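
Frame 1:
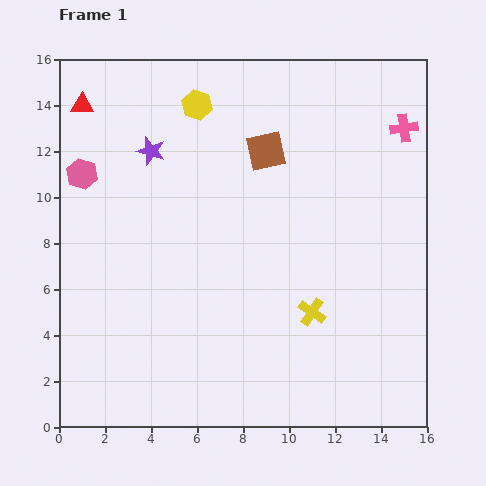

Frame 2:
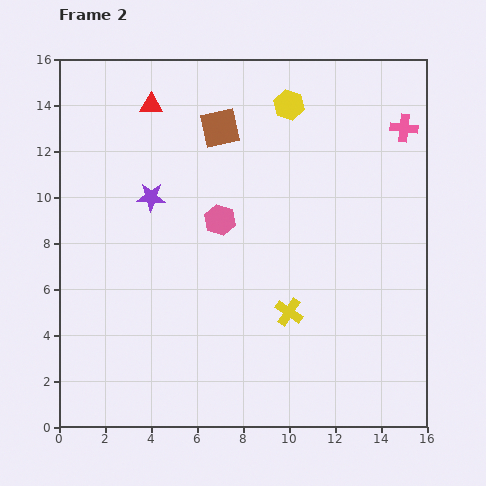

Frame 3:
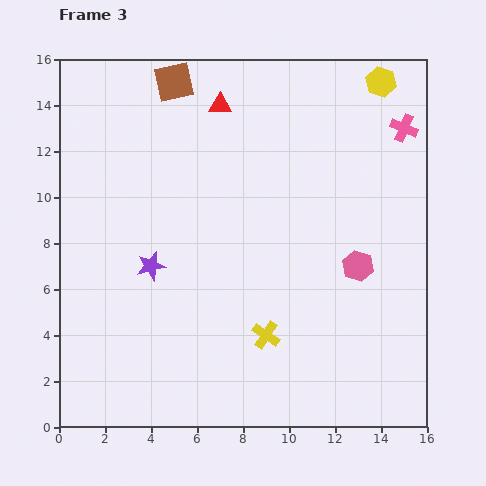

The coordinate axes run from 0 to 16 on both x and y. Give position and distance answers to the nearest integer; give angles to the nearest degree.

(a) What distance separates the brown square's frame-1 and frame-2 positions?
2

The brown square moved from (9, 12) to (7, 13), a distance of √(2² + 1²) ≈ 2.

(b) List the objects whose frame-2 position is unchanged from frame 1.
the pink cross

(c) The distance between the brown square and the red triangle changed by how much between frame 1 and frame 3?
-6

Distance in frame 1: 8. Distance in frame 3: 2.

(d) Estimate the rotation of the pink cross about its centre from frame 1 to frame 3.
30° clockwise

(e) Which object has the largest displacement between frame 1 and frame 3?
the pink hexagon

(moved 13; next 8)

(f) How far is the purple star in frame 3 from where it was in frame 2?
3

The purple star moved from (4, 10) to (4, 7), a distance of √(0² + 3²) ≈ 3.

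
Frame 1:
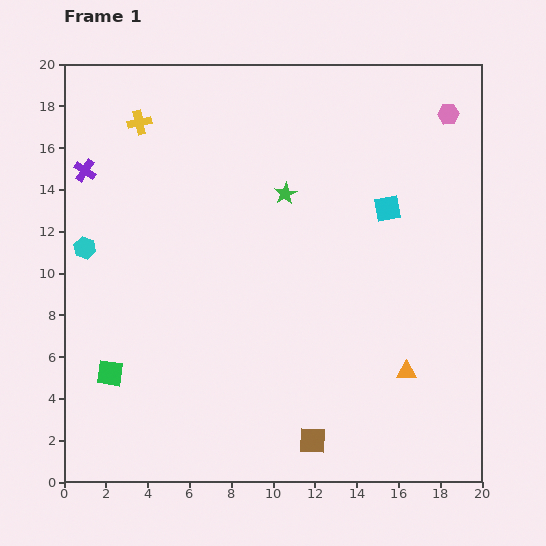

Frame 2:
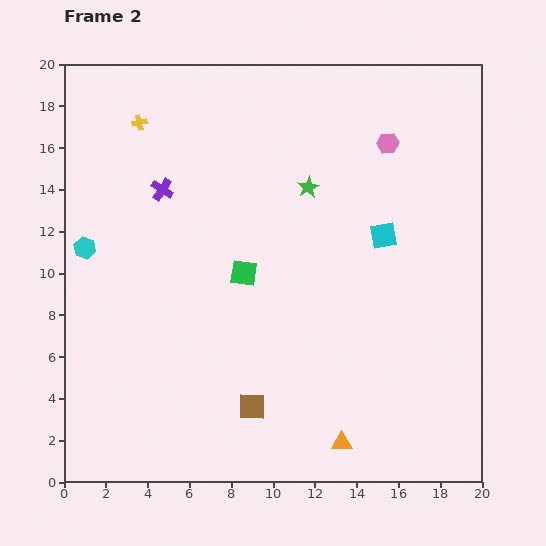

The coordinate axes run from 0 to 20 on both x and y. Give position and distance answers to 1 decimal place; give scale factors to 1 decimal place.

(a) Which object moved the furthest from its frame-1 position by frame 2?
the green square

(moved 8.0; next 4.6)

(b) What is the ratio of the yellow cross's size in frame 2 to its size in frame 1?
0.6×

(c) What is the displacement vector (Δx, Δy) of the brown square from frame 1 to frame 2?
(-2.9, 1.6)

The brown square was at (11.9, 2.0) in frame 1 and (9.0, 3.6) in frame 2.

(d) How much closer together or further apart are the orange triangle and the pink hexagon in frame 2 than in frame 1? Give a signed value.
+2.0

Distance in frame 1: 12.5. Distance in frame 2: 14.5.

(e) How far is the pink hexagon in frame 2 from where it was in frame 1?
3.2

The pink hexagon moved from (18.4, 17.6) to (15.5, 16.2), a distance of √(2.9² + 1.4²) ≈ 3.2.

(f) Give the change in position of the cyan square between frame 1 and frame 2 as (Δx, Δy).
(-0.2, -1.3)

The cyan square was at (15.5, 13.1) in frame 1 and (15.3, 11.8) in frame 2.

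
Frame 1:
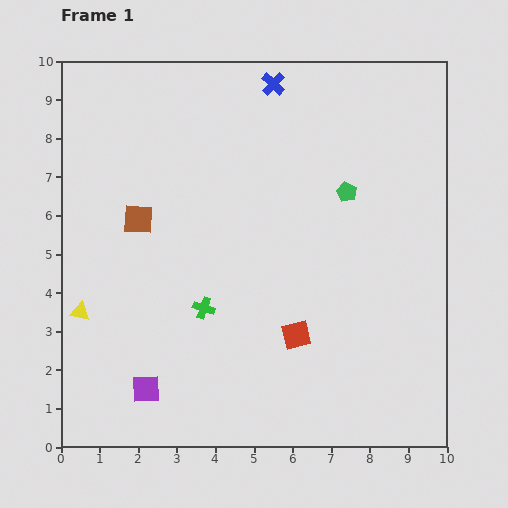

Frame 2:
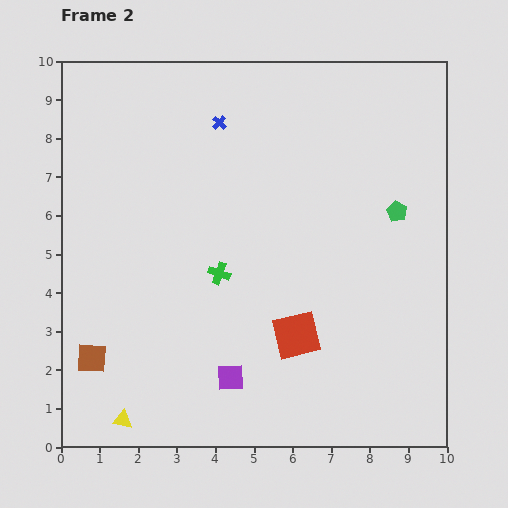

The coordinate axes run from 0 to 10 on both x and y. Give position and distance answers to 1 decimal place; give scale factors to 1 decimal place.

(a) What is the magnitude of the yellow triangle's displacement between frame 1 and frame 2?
3.0

The yellow triangle moved from (0.5, 3.5) to (1.6, 0.7), a distance of √(1.1² + 2.8²) ≈ 3.0.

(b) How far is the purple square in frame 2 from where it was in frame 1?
2.2

The purple square moved from (2.2, 1.5) to (4.4, 1.8), a distance of √(2.2² + 0.3²) ≈ 2.2.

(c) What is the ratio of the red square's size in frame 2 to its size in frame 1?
1.7×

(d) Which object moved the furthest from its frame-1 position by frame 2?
the brown square

(moved 3.8; next 3.0)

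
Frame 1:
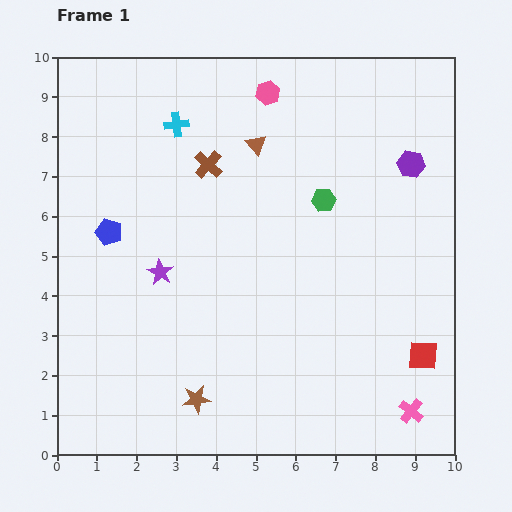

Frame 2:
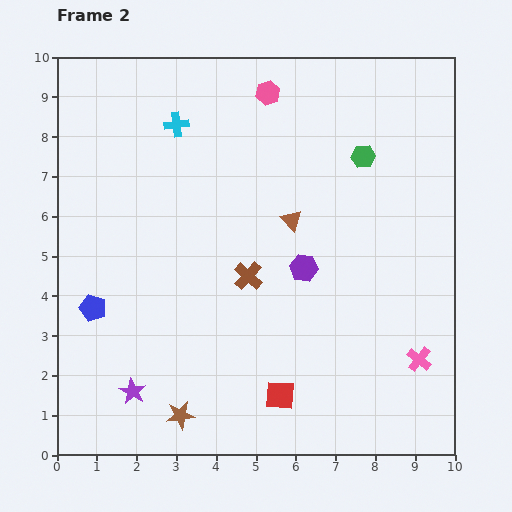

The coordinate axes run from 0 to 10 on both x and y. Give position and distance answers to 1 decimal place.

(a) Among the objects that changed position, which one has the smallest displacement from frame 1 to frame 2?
the brown star

(moved 0.6)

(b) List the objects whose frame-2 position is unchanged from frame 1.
the pink hexagon, the cyan cross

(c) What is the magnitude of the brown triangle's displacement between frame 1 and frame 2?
2.1

The brown triangle moved from (5.0, 7.8) to (5.9, 5.9), a distance of √(0.9² + 1.9²) ≈ 2.1.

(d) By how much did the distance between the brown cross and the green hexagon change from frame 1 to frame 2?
+1.2

Distance in frame 1: 3.0. Distance in frame 2: 4.2.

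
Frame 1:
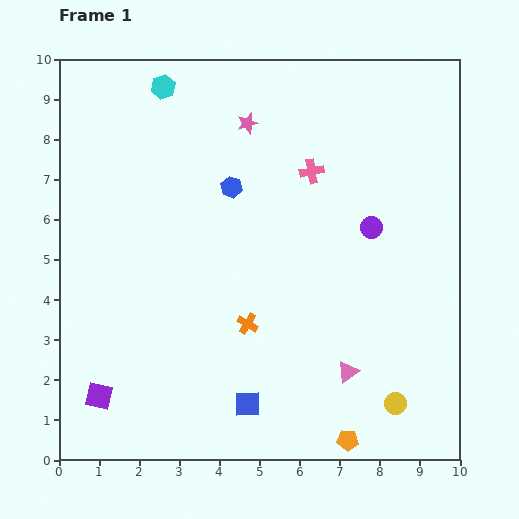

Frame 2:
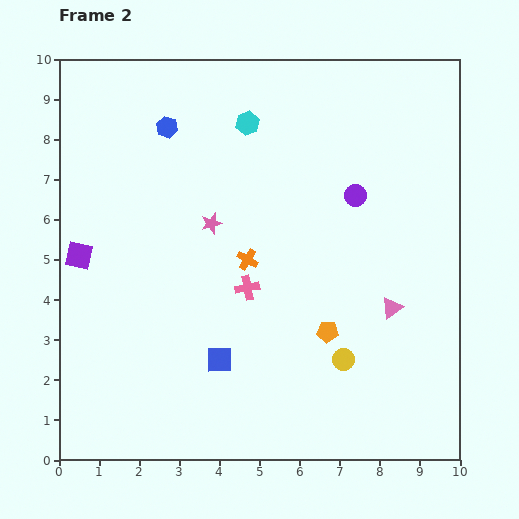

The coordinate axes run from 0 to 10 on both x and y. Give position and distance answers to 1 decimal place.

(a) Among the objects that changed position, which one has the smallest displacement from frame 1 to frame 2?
the purple circle

(moved 0.9)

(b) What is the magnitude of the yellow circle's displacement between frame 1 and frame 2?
1.7

The yellow circle moved from (8.4, 1.4) to (7.1, 2.5), a distance of √(1.3² + 1.1²) ≈ 1.7.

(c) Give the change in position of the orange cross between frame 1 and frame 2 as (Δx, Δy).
(0.0, 1.6)

The orange cross was at (4.7, 3.4) in frame 1 and (4.7, 5.0) in frame 2.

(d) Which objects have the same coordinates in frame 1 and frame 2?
none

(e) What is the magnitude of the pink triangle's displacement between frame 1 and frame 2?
1.9

The pink triangle moved from (7.2, 2.2) to (8.3, 3.8), a distance of √(1.1² + 1.6²) ≈ 1.9.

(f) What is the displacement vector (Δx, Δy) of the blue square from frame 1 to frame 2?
(-0.7, 1.1)

The blue square was at (4.7, 1.4) in frame 1 and (4.0, 2.5) in frame 2.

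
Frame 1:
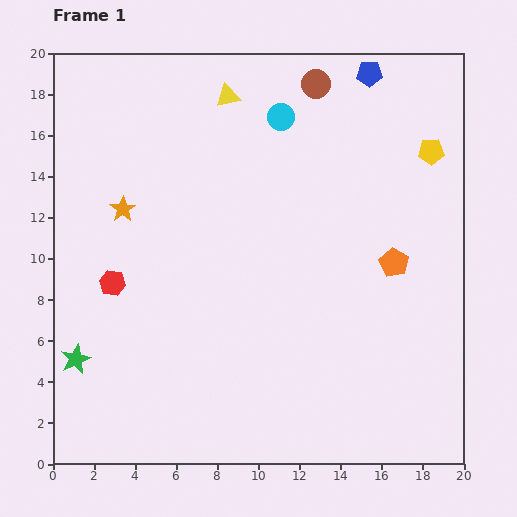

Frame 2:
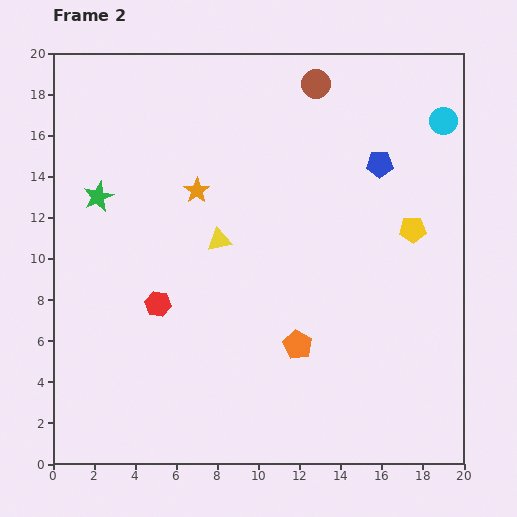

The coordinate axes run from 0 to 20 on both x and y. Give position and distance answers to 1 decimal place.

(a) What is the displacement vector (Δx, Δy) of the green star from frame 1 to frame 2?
(1.1, 7.9)

The green star was at (1.1, 5.1) in frame 1 and (2.2, 13.0) in frame 2.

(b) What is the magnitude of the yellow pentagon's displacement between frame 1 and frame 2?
3.9

The yellow pentagon moved from (18.4, 15.2) to (17.5, 11.4), a distance of √(0.9² + 3.8²) ≈ 3.9.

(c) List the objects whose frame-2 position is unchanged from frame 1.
the brown circle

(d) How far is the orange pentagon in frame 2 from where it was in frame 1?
6.2

The orange pentagon moved from (16.6, 9.8) to (11.9, 5.8), a distance of √(4.7² + 4.0²) ≈ 6.2.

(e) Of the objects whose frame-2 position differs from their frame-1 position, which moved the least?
the red hexagon

(moved 2.4)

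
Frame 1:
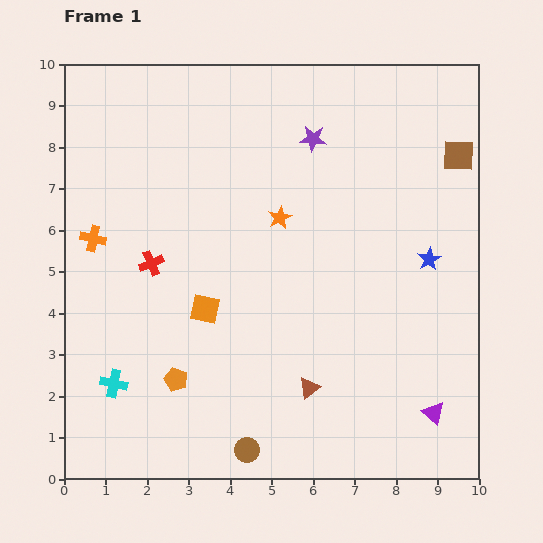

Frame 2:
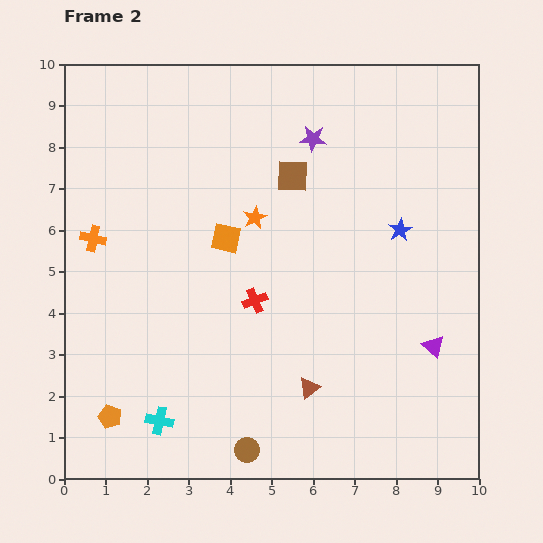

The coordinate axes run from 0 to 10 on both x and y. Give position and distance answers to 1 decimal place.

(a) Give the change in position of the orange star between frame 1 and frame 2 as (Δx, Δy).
(-0.6, 0.0)

The orange star was at (5.2, 6.3) in frame 1 and (4.6, 6.3) in frame 2.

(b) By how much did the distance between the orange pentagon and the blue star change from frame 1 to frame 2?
+1.5

Distance in frame 1: 6.8. Distance in frame 2: 8.3.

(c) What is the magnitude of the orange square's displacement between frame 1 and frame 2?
1.8

The orange square moved from (3.4, 4.1) to (3.9, 5.8), a distance of √(0.5² + 1.7²) ≈ 1.8.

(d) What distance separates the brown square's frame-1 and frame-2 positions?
4.0

The brown square moved from (9.5, 7.8) to (5.5, 7.3), a distance of √(4.0² + 0.5²) ≈ 4.0.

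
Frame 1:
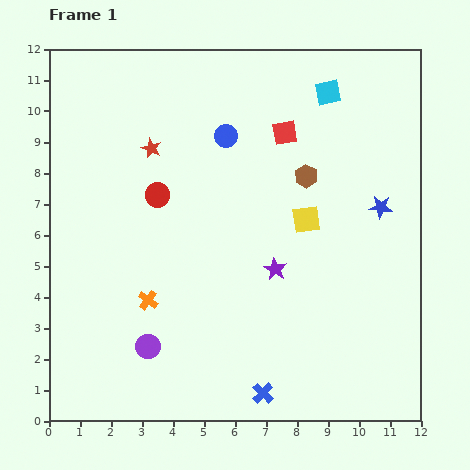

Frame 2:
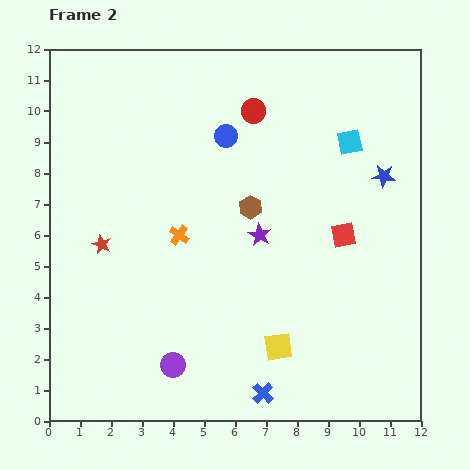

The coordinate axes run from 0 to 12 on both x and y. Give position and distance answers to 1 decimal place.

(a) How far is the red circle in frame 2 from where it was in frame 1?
4.1

The red circle moved from (3.5, 7.3) to (6.6, 10.0), a distance of √(3.1² + 2.7²) ≈ 4.1.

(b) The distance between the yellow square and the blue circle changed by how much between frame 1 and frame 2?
+3.3

Distance in frame 1: 3.7. Distance in frame 2: 7.0.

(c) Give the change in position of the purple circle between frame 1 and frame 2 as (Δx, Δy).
(0.8, -0.6)

The purple circle was at (3.2, 2.4) in frame 1 and (4.0, 1.8) in frame 2.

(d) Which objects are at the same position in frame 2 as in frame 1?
the blue circle, the blue cross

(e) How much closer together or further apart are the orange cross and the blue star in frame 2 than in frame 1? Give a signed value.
-1.2

Distance in frame 1: 8.1. Distance in frame 2: 6.9.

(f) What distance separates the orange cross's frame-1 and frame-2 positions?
2.3

The orange cross moved from (3.2, 3.9) to (4.2, 6.0), a distance of √(1.0² + 2.1²) ≈ 2.3.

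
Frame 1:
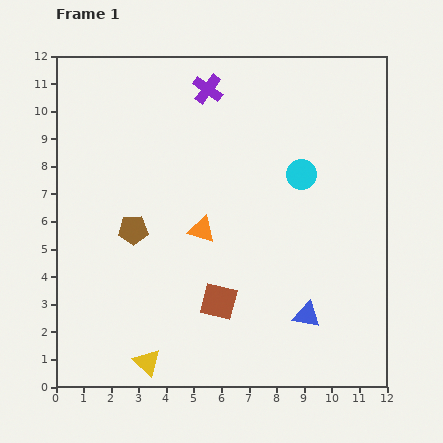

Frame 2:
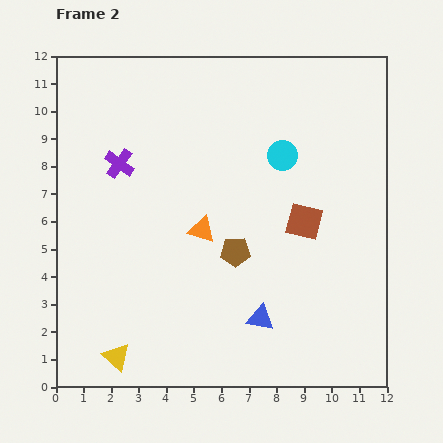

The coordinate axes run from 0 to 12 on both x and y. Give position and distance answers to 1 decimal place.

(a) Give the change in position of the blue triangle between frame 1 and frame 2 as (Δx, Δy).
(-1.7, -0.1)

The blue triangle was at (9.1, 2.6) in frame 1 and (7.4, 2.5) in frame 2.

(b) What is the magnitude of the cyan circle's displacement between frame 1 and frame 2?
1.0

The cyan circle moved from (8.9, 7.7) to (8.2, 8.4), a distance of √(0.7² + 0.7²) ≈ 1.0.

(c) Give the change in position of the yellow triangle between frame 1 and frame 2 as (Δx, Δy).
(-1.1, 0.2)

The yellow triangle was at (3.3, 0.9) in frame 1 and (2.2, 1.1) in frame 2.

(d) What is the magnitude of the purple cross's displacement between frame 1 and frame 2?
4.2

The purple cross moved from (5.5, 10.8) to (2.3, 8.1), a distance of √(3.2² + 2.7²) ≈ 4.2.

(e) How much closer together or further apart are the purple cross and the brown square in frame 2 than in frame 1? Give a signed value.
-0.7

Distance in frame 1: 7.7. Distance in frame 2: 7.0.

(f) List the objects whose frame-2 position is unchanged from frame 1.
the orange triangle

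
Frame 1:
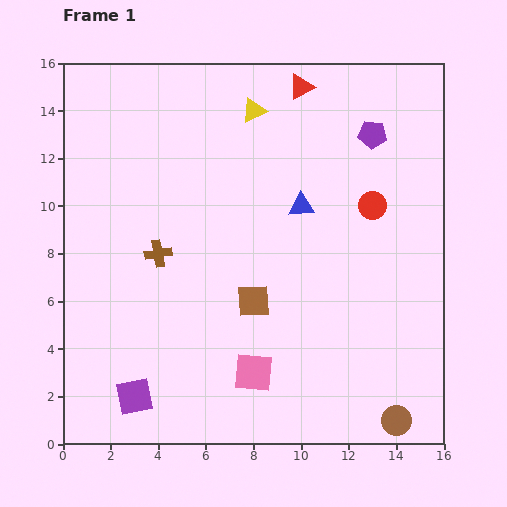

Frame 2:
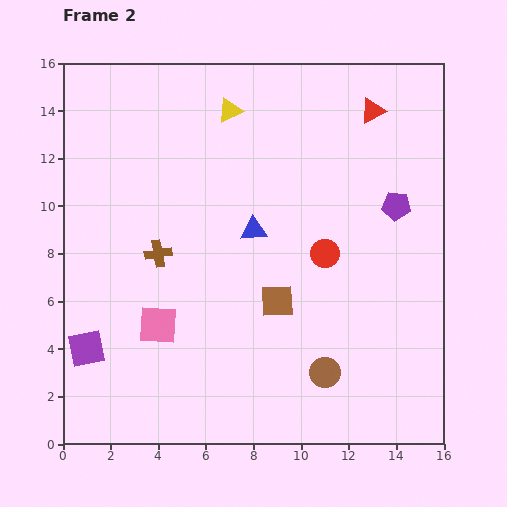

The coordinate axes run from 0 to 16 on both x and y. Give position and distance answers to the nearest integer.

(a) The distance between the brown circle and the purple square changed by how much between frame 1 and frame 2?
-1

Distance in frame 1: 11. Distance in frame 2: 10.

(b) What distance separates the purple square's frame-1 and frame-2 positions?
3

The purple square moved from (3, 2) to (1, 4), a distance of √(2² + 2²) ≈ 3.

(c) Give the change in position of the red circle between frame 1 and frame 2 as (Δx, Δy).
(-2, -2)

The red circle was at (13, 10) in frame 1 and (11, 8) in frame 2.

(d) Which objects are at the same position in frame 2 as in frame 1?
the brown cross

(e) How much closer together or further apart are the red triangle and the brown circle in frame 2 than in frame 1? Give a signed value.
-4

Distance in frame 1: 15. Distance in frame 2: 11.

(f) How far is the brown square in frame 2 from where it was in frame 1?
1

The brown square moved from (8, 6) to (9, 6), a distance of √(1² + 0²) ≈ 1.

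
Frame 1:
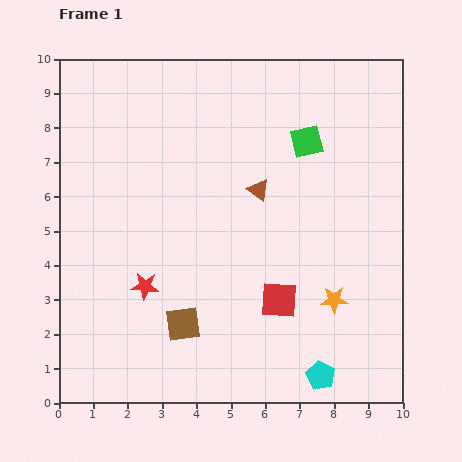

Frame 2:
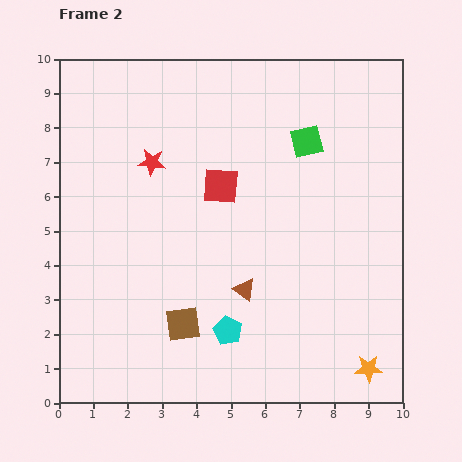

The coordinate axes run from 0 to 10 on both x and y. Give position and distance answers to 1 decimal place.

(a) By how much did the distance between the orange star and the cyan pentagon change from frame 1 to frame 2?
+2.0

Distance in frame 1: 2.2. Distance in frame 2: 4.2.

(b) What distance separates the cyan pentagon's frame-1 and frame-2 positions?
3.0

The cyan pentagon moved from (7.6, 0.8) to (4.9, 2.1), a distance of √(2.7² + 1.3²) ≈ 3.0.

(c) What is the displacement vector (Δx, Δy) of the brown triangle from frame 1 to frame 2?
(-0.4, -2.9)

The brown triangle was at (5.8, 6.2) in frame 1 and (5.4, 3.3) in frame 2.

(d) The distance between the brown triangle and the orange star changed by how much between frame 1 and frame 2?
+0.4

Distance in frame 1: 3.9. Distance in frame 2: 4.3.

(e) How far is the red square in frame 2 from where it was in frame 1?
3.7

The red square moved from (6.4, 3.0) to (4.7, 6.3), a distance of √(1.7² + 3.3²) ≈ 3.7.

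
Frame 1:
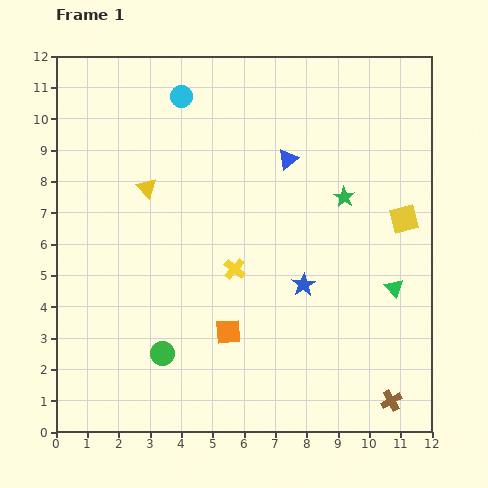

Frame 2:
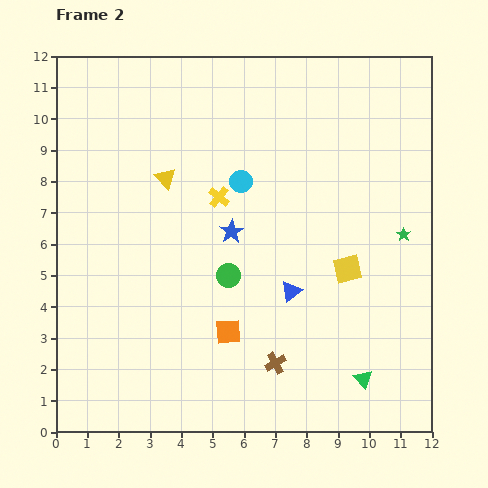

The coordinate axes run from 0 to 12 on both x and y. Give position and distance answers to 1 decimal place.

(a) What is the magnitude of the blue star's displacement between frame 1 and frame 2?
2.9

The blue star moved from (7.9, 4.7) to (5.6, 6.4), a distance of √(2.3² + 1.7²) ≈ 2.9.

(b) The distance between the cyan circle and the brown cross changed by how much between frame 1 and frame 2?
-5.9

Distance in frame 1: 11.8. Distance in frame 2: 5.9.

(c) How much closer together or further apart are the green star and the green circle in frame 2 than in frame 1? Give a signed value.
-2.0

Distance in frame 1: 7.7. Distance in frame 2: 5.7.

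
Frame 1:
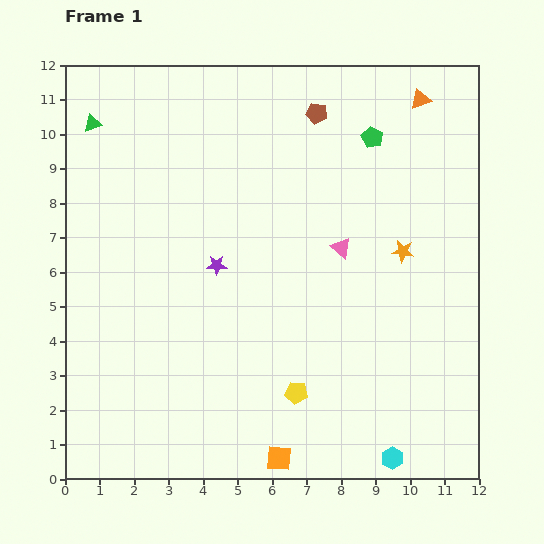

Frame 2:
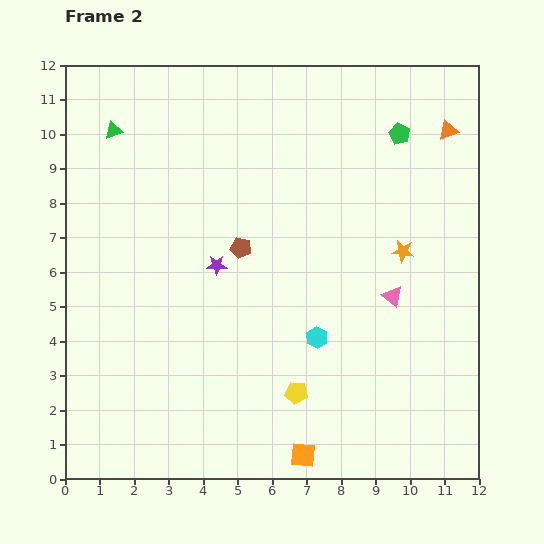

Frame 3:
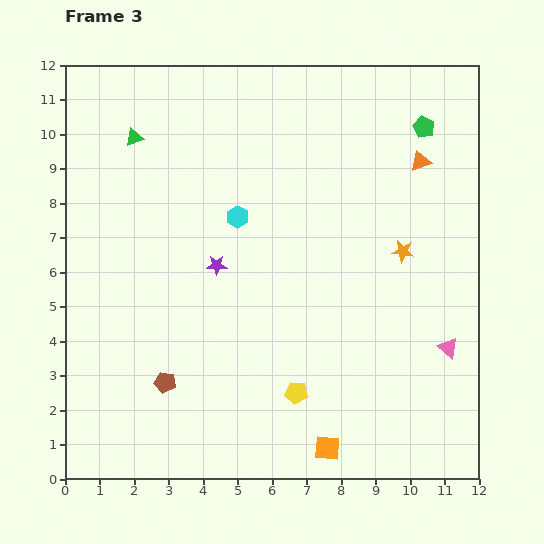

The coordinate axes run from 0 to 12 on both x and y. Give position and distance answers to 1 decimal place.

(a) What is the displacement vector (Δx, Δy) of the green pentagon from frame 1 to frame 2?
(0.8, 0.1)

The green pentagon was at (8.9, 9.9) in frame 1 and (9.7, 10.0) in frame 2.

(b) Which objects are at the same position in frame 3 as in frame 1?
the purple star, the orange star, the yellow pentagon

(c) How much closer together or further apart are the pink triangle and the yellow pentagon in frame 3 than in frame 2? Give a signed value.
+0.6

Distance in frame 2: 4.0. Distance in frame 3: 4.6.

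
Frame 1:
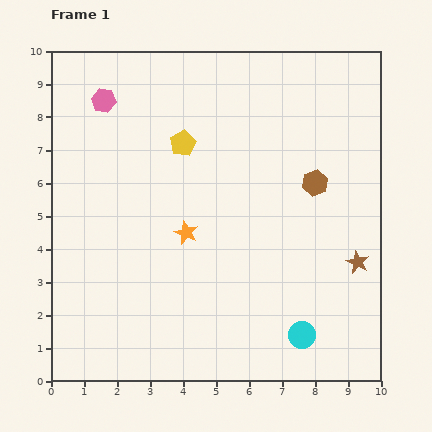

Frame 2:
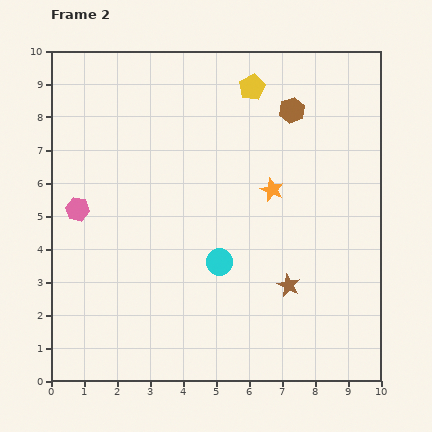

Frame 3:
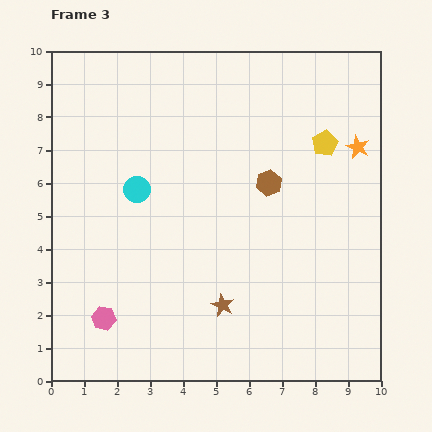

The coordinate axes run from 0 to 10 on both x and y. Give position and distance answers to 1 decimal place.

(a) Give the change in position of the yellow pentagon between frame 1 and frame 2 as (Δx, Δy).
(2.1, 1.7)

The yellow pentagon was at (4.0, 7.2) in frame 1 and (6.1, 8.9) in frame 2.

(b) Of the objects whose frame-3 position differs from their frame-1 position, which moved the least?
the brown hexagon

(moved 1.4)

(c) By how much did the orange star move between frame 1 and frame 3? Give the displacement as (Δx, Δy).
(5.2, 2.6)

The orange star was at (4.1, 4.5) in frame 1 and (9.3, 7.1) in frame 3.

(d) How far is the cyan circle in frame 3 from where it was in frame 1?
6.7

The cyan circle moved from (7.6, 1.4) to (2.6, 5.8), a distance of √(5.0² + 4.4²) ≈ 6.7.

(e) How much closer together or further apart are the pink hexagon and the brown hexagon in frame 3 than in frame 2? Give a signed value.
-0.7

Distance in frame 2: 7.2. Distance in frame 3: 6.5.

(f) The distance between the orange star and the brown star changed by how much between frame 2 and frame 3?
+3.4

Distance in frame 2: 2.9. Distance in frame 3: 6.3.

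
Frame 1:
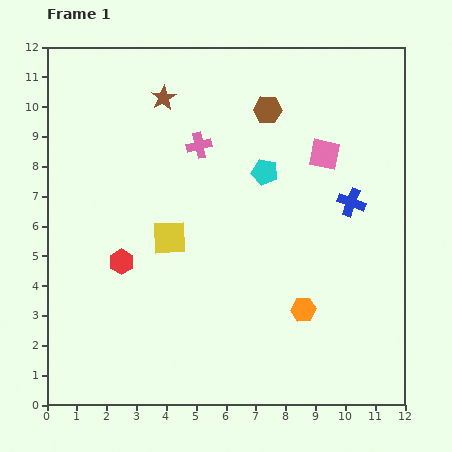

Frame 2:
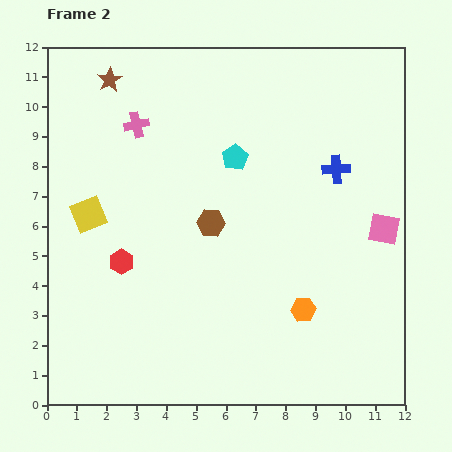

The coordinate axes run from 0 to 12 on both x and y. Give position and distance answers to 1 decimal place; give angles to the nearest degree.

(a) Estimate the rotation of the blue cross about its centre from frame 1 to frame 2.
25° counter-clockwise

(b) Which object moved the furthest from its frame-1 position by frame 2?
the brown hexagon

(moved 4.2; next 3.2)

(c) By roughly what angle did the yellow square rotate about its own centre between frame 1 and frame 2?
20° counter-clockwise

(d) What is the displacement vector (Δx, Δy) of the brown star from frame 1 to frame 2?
(-1.8, 0.6)

The brown star was at (3.9, 10.3) in frame 1 and (2.1, 10.9) in frame 2.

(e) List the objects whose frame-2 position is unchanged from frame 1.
the orange hexagon, the red hexagon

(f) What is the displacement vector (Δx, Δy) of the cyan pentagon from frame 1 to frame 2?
(-1.0, 0.5)

The cyan pentagon was at (7.3, 7.8) in frame 1 and (6.3, 8.3) in frame 2.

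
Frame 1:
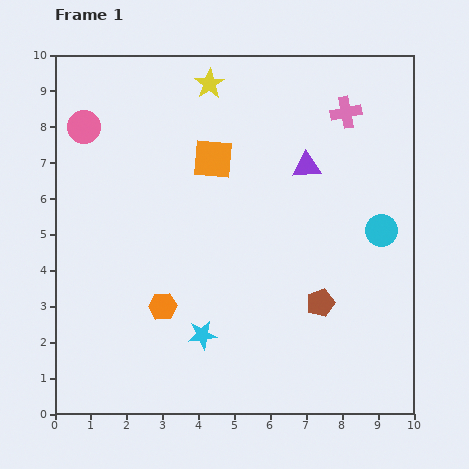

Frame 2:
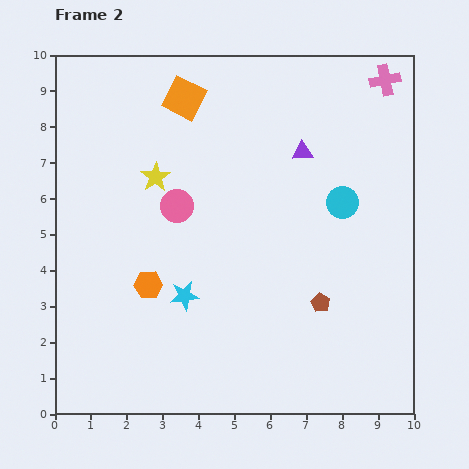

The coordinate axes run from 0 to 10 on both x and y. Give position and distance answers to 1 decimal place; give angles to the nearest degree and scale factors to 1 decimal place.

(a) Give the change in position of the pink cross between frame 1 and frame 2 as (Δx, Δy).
(1.1, 0.9)

The pink cross was at (8.1, 8.4) in frame 1 and (9.2, 9.3) in frame 2.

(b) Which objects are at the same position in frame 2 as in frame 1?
the brown pentagon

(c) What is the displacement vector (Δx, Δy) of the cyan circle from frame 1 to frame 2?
(-1.1, 0.8)

The cyan circle was at (9.1, 5.1) in frame 1 and (8.0, 5.9) in frame 2.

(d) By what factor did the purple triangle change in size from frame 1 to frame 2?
0.7×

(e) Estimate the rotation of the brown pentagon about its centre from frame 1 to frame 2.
24° counter-clockwise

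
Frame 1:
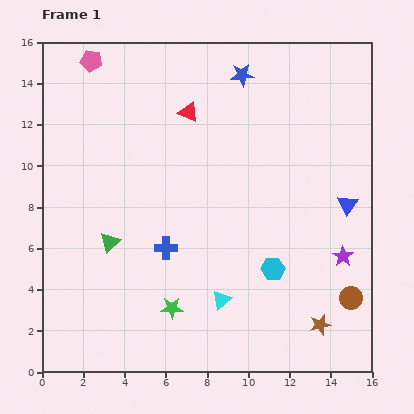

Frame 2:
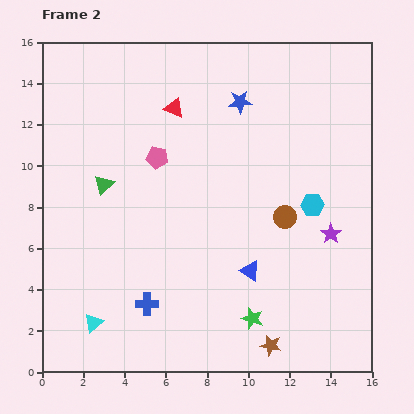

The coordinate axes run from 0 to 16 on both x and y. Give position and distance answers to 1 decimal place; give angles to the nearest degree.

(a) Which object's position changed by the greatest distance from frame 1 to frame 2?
the cyan triangle

(moved 6.3; next 5.7)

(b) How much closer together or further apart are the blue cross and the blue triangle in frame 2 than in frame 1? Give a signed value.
-3.8

Distance in frame 1: 9.0. Distance in frame 2: 5.2.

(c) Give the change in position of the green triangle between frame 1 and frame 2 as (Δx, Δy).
(-0.3, 2.8)

The green triangle was at (3.3, 6.3) in frame 1 and (3.0, 9.1) in frame 2.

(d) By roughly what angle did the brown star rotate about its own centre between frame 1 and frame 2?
25° clockwise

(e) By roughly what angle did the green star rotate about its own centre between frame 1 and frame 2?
17° clockwise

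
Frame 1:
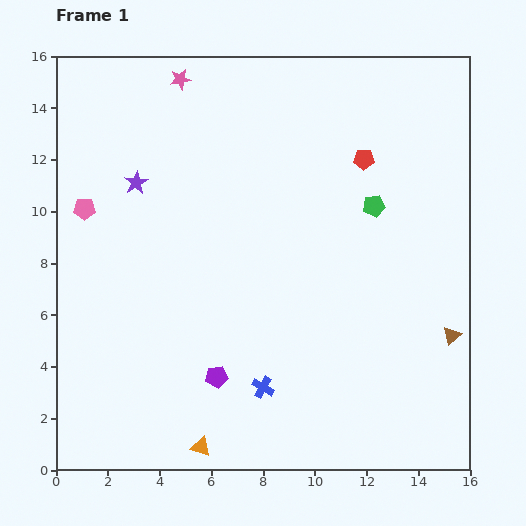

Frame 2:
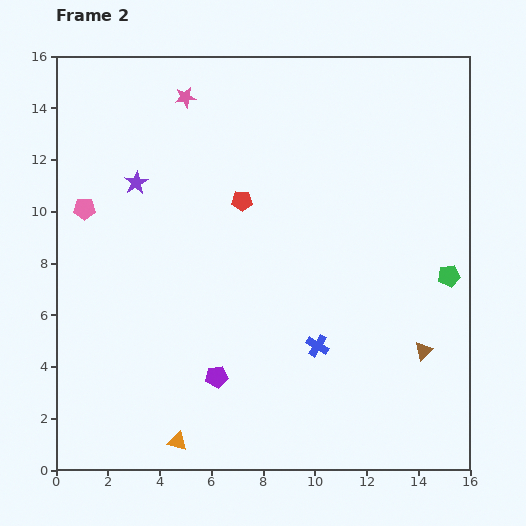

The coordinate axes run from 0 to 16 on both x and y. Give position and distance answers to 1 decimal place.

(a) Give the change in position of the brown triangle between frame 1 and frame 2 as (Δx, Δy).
(-1.1, -0.6)

The brown triangle was at (15.3, 5.2) in frame 1 and (14.2, 4.6) in frame 2.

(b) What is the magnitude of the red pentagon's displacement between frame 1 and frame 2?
5.0

The red pentagon moved from (11.9, 12.0) to (7.2, 10.4), a distance of √(4.7² + 1.6²) ≈ 5.0.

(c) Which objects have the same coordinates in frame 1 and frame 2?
the purple pentagon, the pink pentagon, the purple star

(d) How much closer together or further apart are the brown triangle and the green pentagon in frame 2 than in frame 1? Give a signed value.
-2.7

Distance in frame 1: 5.8. Distance in frame 2: 3.1.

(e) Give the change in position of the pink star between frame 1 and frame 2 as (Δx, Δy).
(0.2, -0.7)

The pink star was at (4.8, 15.1) in frame 1 and (5.0, 14.4) in frame 2.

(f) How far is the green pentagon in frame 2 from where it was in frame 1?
4.0

The green pentagon moved from (12.3, 10.2) to (15.2, 7.5), a distance of √(2.9² + 2.7²) ≈ 4.0.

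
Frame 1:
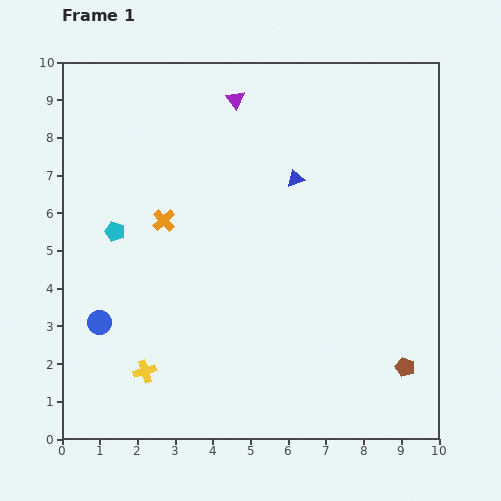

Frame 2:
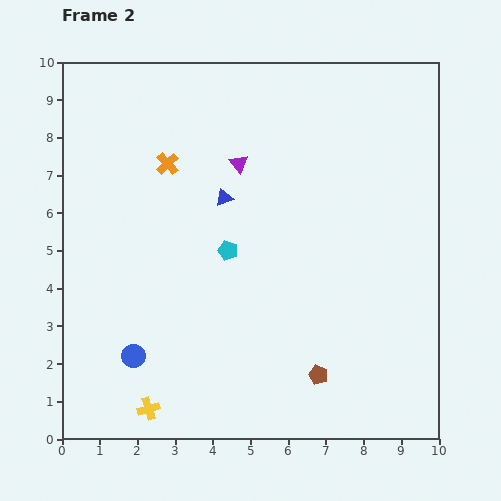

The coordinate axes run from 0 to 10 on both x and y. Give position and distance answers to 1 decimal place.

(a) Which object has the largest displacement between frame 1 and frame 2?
the cyan pentagon

(moved 3.0; next 2.3)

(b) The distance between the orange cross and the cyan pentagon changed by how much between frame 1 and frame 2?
+1.5

Distance in frame 1: 1.3. Distance in frame 2: 2.8.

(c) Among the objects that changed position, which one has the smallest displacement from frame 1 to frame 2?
the yellow cross

(moved 1.0)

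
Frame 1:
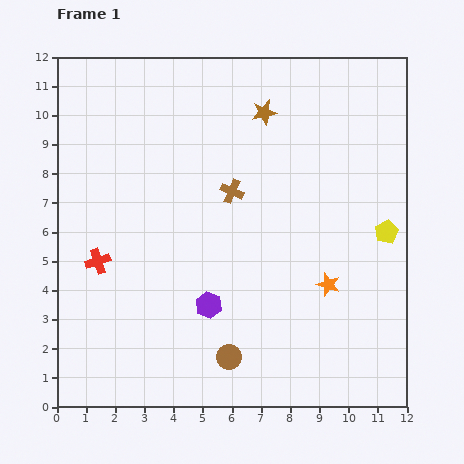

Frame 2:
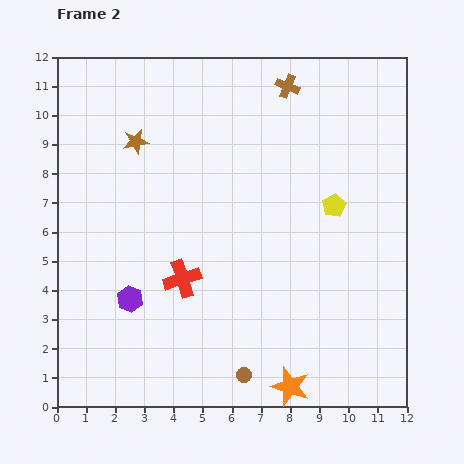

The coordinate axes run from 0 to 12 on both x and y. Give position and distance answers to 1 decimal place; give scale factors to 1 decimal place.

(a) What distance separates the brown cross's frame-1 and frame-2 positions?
4.1

The brown cross moved from (6.0, 7.4) to (7.9, 11.0), a distance of √(1.9² + 3.6²) ≈ 4.1.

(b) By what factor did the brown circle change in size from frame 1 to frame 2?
0.6×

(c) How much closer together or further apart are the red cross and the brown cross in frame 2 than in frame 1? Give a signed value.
+2.3

Distance in frame 1: 5.2. Distance in frame 2: 7.5.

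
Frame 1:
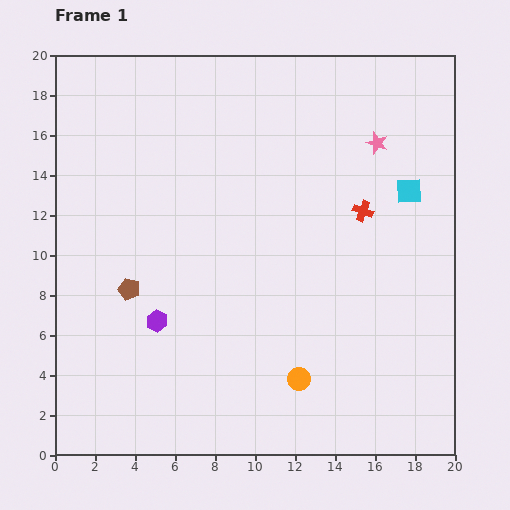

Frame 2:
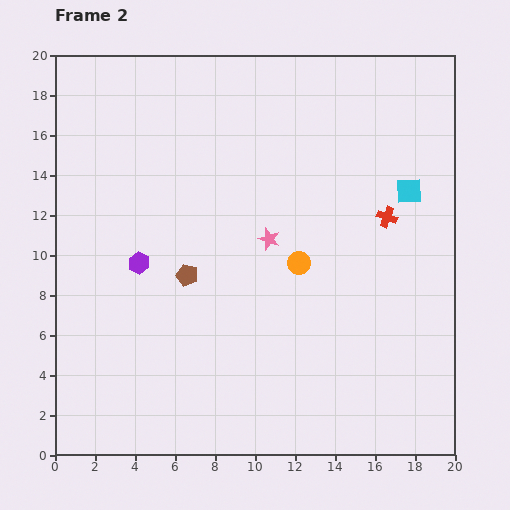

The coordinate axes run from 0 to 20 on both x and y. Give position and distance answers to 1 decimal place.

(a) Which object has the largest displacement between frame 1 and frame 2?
the pink star

(moved 7.2; next 5.8)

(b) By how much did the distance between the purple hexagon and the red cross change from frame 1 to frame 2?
+0.9

Distance in frame 1: 11.7. Distance in frame 2: 12.6.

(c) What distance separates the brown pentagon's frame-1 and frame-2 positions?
3.0

The brown pentagon moved from (3.7, 8.3) to (6.6, 9.0), a distance of √(2.9² + 0.7²) ≈ 3.0.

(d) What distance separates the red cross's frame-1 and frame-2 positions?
1.2

The red cross moved from (15.4, 12.2) to (16.6, 11.9), a distance of √(1.2² + 0.3²) ≈ 1.2.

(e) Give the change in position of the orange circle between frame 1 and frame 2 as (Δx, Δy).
(0.0, 5.8)

The orange circle was at (12.2, 3.8) in frame 1 and (12.2, 9.6) in frame 2.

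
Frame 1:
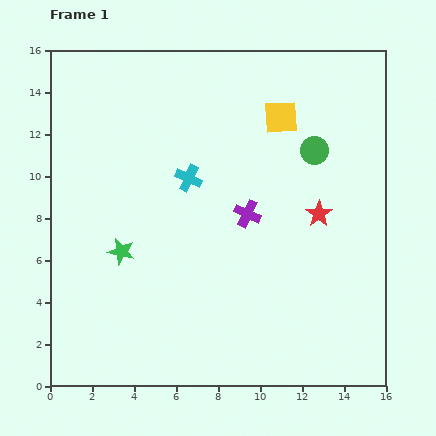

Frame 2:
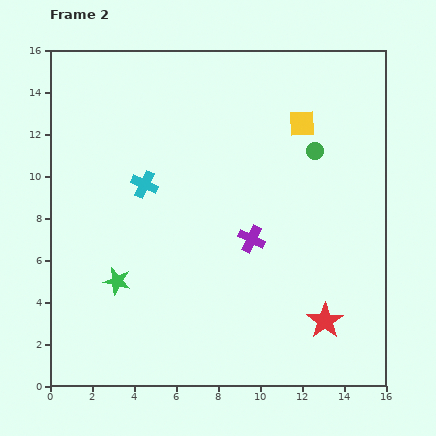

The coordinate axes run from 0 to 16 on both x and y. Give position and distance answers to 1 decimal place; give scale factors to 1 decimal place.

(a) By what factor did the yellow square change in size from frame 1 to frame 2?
0.8×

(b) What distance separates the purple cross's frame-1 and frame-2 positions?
1.2

The purple cross moved from (9.4, 8.2) to (9.6, 7.0), a distance of √(0.2² + 1.2²) ≈ 1.2.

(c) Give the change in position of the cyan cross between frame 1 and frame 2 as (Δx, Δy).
(-2.1, -0.3)

The cyan cross was at (6.6, 9.9) in frame 1 and (4.5, 9.6) in frame 2.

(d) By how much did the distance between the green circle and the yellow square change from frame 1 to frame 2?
-0.9

Distance in frame 1: 2.3. Distance in frame 2: 1.4.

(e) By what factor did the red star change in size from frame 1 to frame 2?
1.4×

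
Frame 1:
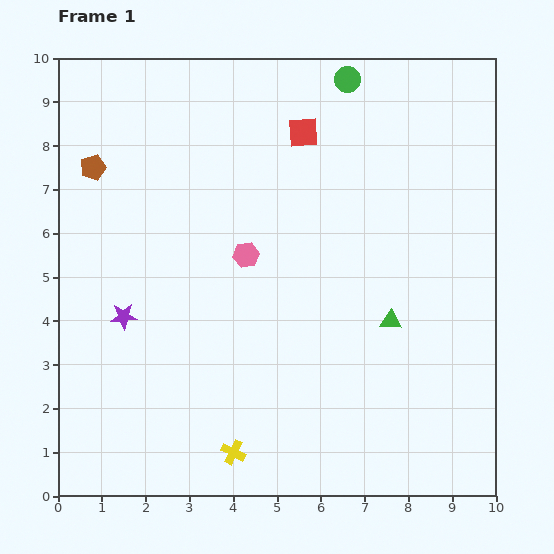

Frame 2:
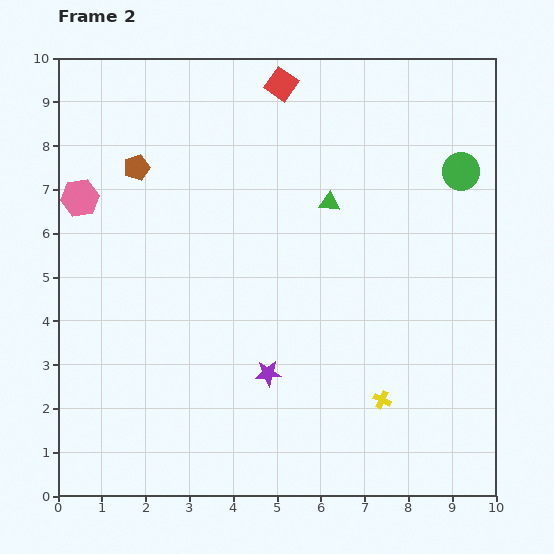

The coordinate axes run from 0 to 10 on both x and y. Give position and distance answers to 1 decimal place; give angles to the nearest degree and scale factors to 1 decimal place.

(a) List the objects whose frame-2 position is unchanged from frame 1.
none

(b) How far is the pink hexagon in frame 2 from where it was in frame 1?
4.0

The pink hexagon moved from (4.3, 5.5) to (0.5, 6.8), a distance of √(3.8² + 1.3²) ≈ 4.0.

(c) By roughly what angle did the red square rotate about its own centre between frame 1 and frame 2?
38° clockwise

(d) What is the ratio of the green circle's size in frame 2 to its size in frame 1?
1.5×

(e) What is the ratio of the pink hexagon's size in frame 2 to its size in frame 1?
1.5×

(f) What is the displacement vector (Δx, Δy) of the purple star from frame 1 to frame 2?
(3.3, -1.3)

The purple star was at (1.5, 4.1) in frame 1 and (4.8, 2.8) in frame 2.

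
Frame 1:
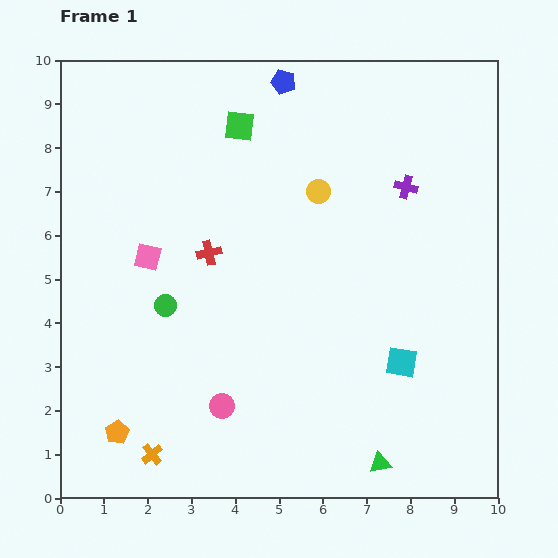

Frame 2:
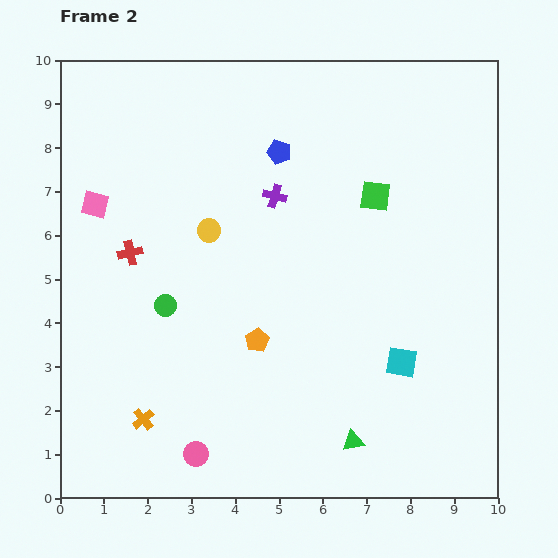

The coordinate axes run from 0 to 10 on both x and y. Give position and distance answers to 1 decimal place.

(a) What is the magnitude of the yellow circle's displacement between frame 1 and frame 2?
2.7

The yellow circle moved from (5.9, 7.0) to (3.4, 6.1), a distance of √(2.5² + 0.9²) ≈ 2.7.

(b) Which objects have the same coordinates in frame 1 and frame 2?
the cyan square, the green circle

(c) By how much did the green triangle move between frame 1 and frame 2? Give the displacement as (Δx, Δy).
(-0.6, 0.5)

The green triangle was at (7.3, 0.8) in frame 1 and (6.7, 1.3) in frame 2.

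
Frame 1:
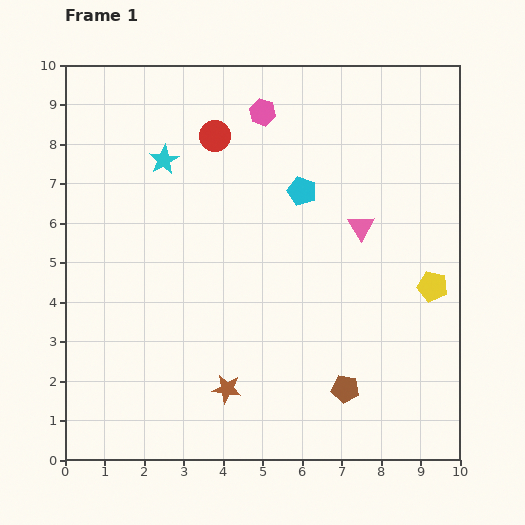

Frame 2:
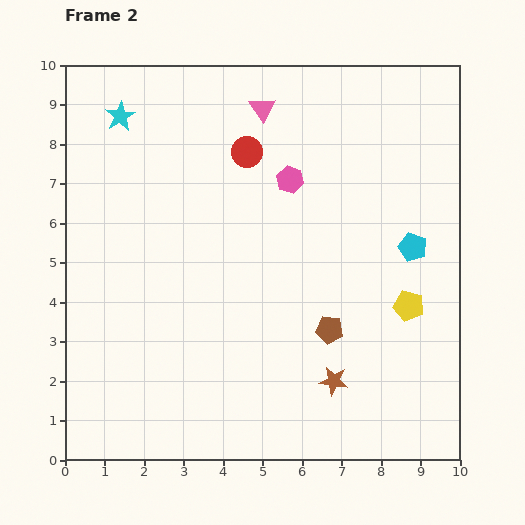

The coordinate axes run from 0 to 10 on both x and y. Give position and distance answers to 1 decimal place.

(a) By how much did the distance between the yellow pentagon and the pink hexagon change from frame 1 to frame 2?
-1.8

Distance in frame 1: 6.2. Distance in frame 2: 4.4.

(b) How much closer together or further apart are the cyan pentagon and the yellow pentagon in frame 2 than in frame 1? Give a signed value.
-2.6

Distance in frame 1: 4.1. Distance in frame 2: 1.5.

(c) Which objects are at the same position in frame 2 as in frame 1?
none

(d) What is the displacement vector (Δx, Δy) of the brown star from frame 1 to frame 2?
(2.7, 0.2)

The brown star was at (4.1, 1.8) in frame 1 and (6.8, 2.0) in frame 2.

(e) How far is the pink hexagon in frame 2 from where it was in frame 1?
1.8

The pink hexagon moved from (5.0, 8.8) to (5.7, 7.1), a distance of √(0.7² + 1.7²) ≈ 1.8.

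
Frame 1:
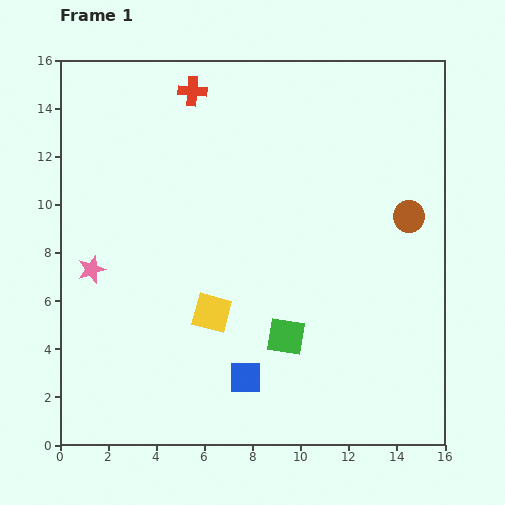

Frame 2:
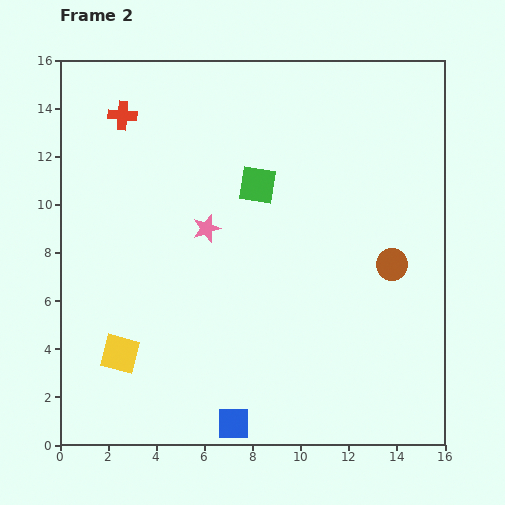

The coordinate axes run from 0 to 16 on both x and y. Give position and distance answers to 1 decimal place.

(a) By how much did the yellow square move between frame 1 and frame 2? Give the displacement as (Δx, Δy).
(-3.8, -1.7)

The yellow square was at (6.3, 5.5) in frame 1 and (2.5, 3.8) in frame 2.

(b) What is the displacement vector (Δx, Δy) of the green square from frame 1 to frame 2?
(-1.2, 6.3)

The green square was at (9.4, 4.5) in frame 1 and (8.2, 10.8) in frame 2.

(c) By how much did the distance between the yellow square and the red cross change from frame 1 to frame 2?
+0.7

Distance in frame 1: 9.2. Distance in frame 2: 9.9.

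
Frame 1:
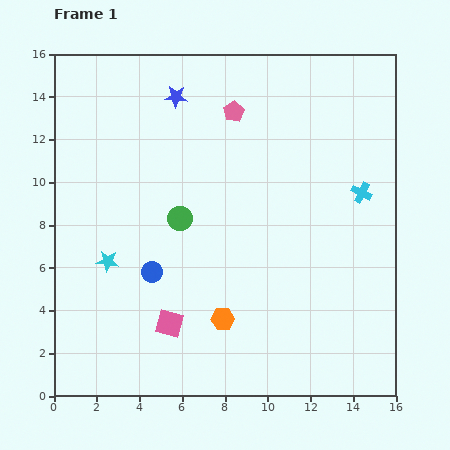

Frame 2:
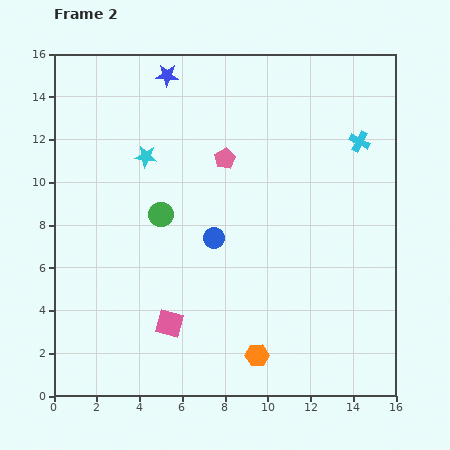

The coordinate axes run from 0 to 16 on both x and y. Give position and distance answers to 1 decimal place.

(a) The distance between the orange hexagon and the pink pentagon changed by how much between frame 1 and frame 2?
-0.4

Distance in frame 1: 9.7. Distance in frame 2: 9.3.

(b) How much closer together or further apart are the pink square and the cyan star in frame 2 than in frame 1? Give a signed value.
+3.8

Distance in frame 1: 4.1. Distance in frame 2: 7.9.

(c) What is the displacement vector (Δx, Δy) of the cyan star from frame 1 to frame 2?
(1.8, 4.9)

The cyan star was at (2.5, 6.3) in frame 1 and (4.3, 11.2) in frame 2.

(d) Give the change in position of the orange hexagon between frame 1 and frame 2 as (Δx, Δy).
(1.6, -1.7)

The orange hexagon was at (7.9, 3.6) in frame 1 and (9.5, 1.9) in frame 2.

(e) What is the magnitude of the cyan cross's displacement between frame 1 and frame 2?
2.4

The cyan cross moved from (14.4, 9.5) to (14.3, 11.9), a distance of √(0.1² + 2.4²) ≈ 2.4.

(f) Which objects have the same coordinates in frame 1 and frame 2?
the pink square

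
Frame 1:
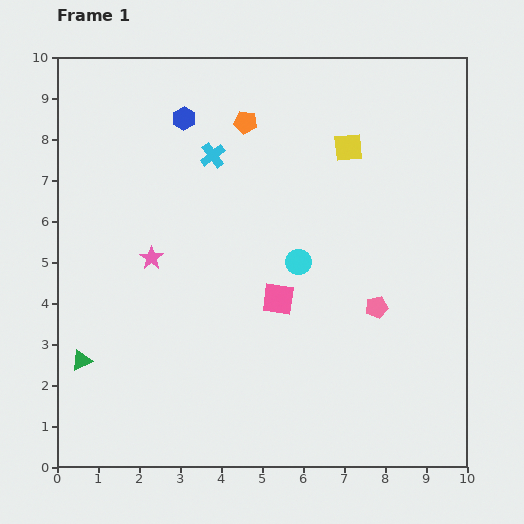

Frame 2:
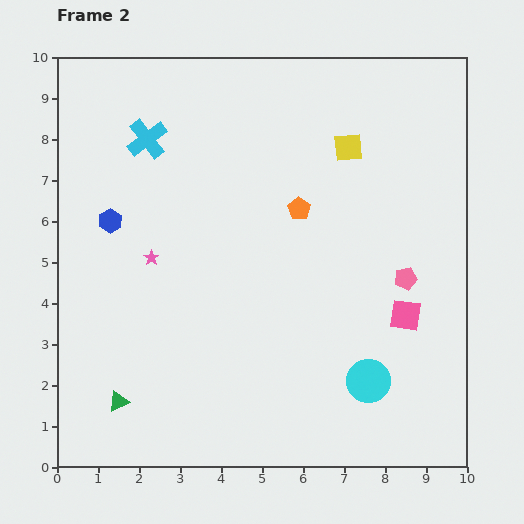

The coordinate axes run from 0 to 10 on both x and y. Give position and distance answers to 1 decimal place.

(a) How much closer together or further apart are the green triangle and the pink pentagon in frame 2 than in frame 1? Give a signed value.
+0.3

Distance in frame 1: 7.3. Distance in frame 2: 7.6.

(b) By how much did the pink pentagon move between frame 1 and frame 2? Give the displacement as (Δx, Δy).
(0.7, 0.7)

The pink pentagon was at (7.8, 3.9) in frame 1 and (8.5, 4.6) in frame 2.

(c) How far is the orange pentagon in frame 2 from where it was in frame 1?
2.5

The orange pentagon moved from (4.6, 8.4) to (5.9, 6.3), a distance of √(1.3² + 2.1²) ≈ 2.5.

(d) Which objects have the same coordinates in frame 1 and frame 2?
the yellow square, the pink star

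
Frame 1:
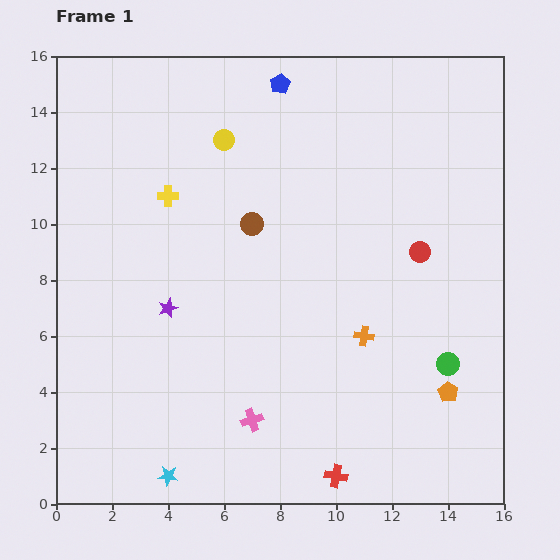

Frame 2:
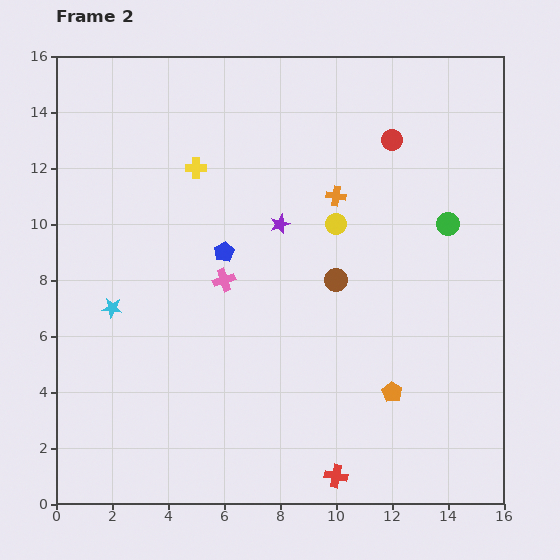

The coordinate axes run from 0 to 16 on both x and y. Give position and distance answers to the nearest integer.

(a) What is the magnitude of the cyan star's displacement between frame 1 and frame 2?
6

The cyan star moved from (4, 1) to (2, 7), a distance of √(2² + 6²) ≈ 6.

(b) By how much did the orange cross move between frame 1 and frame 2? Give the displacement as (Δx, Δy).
(-1, 5)

The orange cross was at (11, 6) in frame 1 and (10, 11) in frame 2.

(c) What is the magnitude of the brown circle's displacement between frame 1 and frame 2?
4

The brown circle moved from (7, 10) to (10, 8), a distance of √(3² + 2²) ≈ 4.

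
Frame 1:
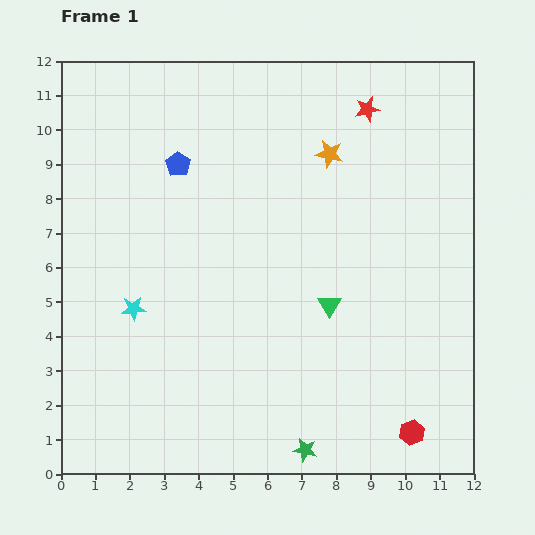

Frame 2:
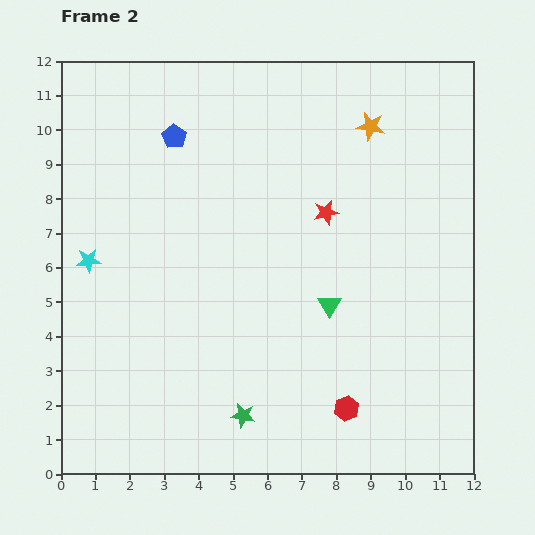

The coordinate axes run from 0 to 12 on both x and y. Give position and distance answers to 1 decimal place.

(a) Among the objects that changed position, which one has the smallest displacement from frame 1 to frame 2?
the blue pentagon

(moved 0.8)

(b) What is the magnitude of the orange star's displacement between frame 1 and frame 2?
1.4

The orange star moved from (7.8, 9.3) to (9.0, 10.1), a distance of √(1.2² + 0.8²) ≈ 1.4.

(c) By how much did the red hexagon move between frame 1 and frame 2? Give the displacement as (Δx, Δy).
(-1.9, 0.7)

The red hexagon was at (10.2, 1.2) in frame 1 and (8.3, 1.9) in frame 2.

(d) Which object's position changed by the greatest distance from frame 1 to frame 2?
the red star

(moved 3.2; next 2.1)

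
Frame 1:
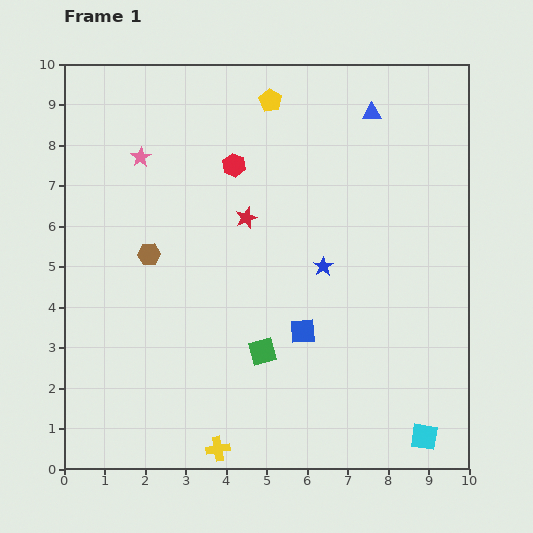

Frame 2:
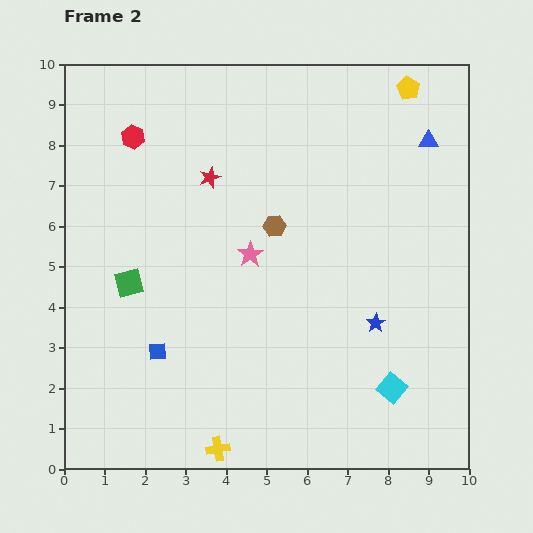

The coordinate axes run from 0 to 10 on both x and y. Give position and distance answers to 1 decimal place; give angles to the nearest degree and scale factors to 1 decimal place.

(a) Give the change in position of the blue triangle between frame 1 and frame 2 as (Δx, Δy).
(1.4, -0.7)

The blue triangle was at (7.6, 8.8) in frame 1 and (9.0, 8.1) in frame 2.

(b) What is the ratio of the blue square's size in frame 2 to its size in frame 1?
0.7×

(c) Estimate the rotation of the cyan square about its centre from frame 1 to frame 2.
29° clockwise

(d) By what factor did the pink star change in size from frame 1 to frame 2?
1.3×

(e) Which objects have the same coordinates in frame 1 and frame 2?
the yellow cross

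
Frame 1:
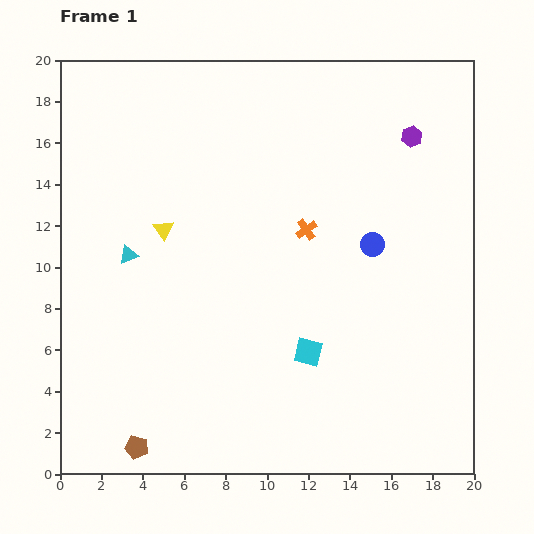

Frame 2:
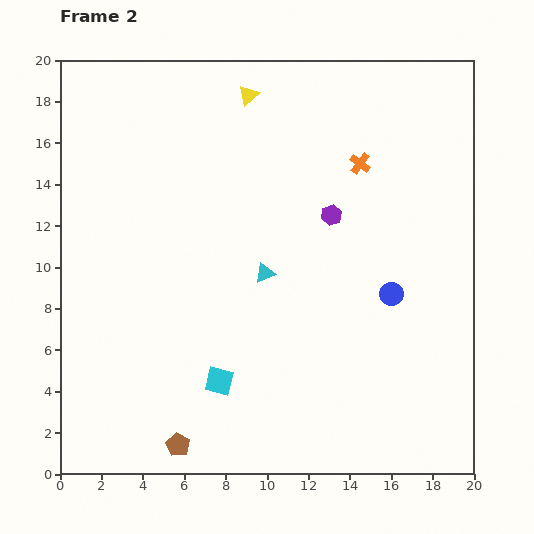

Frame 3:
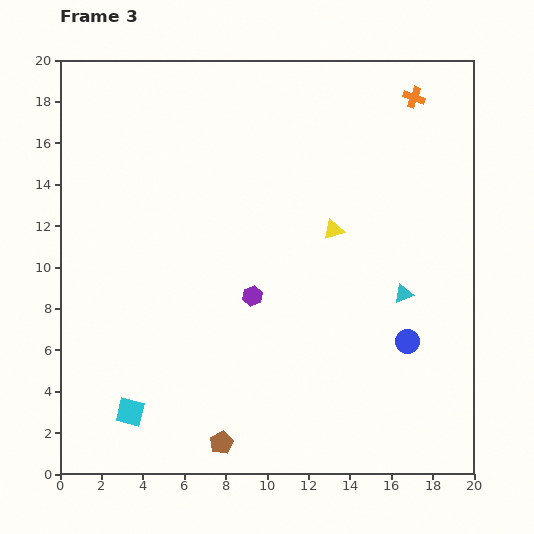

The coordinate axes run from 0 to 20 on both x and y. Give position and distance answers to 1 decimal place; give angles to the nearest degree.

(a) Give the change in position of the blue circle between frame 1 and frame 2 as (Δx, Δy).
(0.9, -2.4)

The blue circle was at (15.1, 11.1) in frame 1 and (16.0, 8.7) in frame 2.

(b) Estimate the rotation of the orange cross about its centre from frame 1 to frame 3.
34° counter-clockwise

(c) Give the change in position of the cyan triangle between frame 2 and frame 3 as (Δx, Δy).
(6.7, -1.0)

The cyan triangle was at (9.9, 9.7) in frame 2 and (16.6, 8.7) in frame 3.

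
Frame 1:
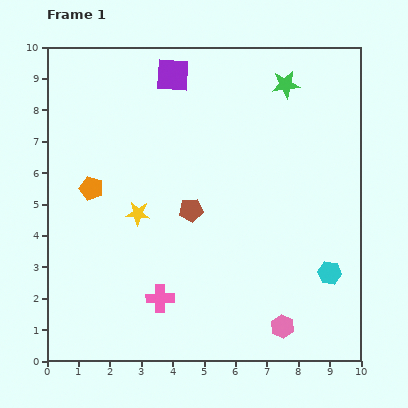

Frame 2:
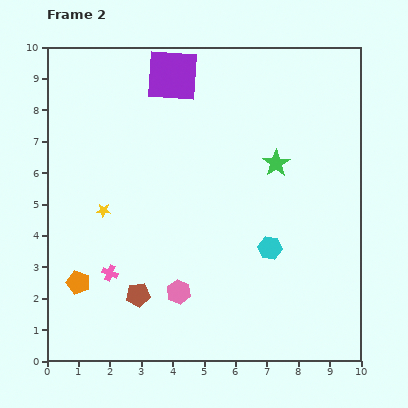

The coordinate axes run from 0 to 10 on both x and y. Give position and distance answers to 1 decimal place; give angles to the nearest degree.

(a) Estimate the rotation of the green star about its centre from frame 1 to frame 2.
26° counter-clockwise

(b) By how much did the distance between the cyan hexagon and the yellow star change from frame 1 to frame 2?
-1.0

Distance in frame 1: 6.4. Distance in frame 2: 5.4.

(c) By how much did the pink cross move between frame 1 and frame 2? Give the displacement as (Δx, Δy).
(-1.6, 0.8)

The pink cross was at (3.6, 2.0) in frame 1 and (2.0, 2.8) in frame 2.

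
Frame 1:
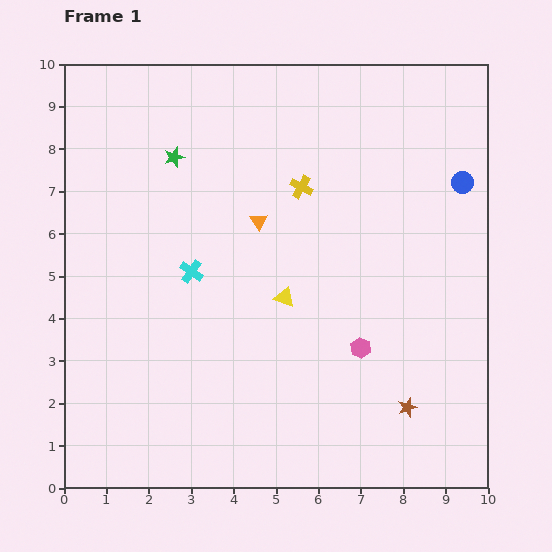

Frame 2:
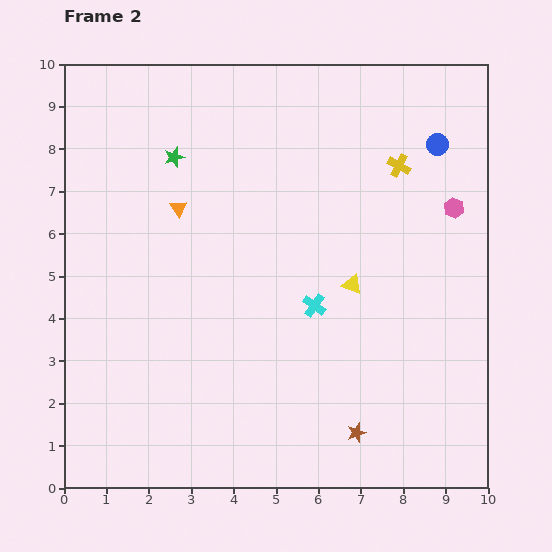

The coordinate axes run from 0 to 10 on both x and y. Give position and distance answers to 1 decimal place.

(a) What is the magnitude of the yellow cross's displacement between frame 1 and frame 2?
2.4

The yellow cross moved from (5.6, 7.1) to (7.9, 7.6), a distance of √(2.3² + 0.5²) ≈ 2.4.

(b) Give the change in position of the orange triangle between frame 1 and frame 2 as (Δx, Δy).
(-1.9, 0.3)

The orange triangle was at (4.6, 6.3) in frame 1 and (2.7, 6.6) in frame 2.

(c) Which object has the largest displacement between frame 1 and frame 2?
the pink hexagon

(moved 4.0; next 3.0)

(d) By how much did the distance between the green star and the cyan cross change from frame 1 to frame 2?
+2.1

Distance in frame 1: 2.7. Distance in frame 2: 4.8.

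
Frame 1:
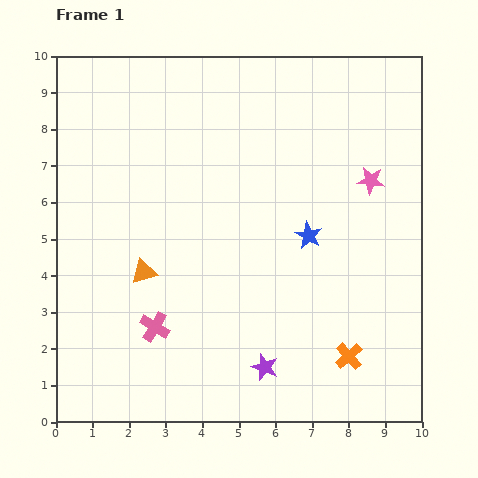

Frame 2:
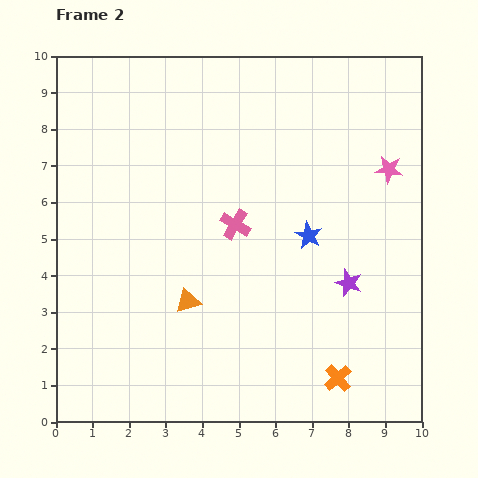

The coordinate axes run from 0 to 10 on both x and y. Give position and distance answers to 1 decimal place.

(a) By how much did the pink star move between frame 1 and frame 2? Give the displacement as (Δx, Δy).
(0.5, 0.3)

The pink star was at (8.6, 6.6) in frame 1 and (9.1, 6.9) in frame 2.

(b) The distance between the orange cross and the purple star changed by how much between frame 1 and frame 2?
+0.3

Distance in frame 1: 2.3. Distance in frame 2: 2.6.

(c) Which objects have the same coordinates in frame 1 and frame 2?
the blue star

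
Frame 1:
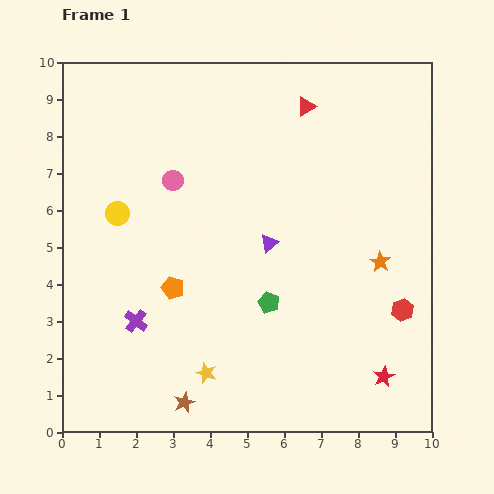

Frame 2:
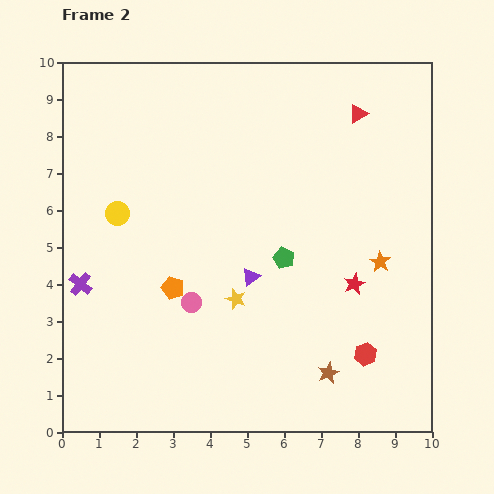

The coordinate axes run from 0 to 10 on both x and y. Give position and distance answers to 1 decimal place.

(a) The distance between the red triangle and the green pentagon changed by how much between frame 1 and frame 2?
-1.0

Distance in frame 1: 5.4. Distance in frame 2: 4.4.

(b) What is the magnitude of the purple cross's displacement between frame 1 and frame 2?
1.8

The purple cross moved from (2.0, 3.0) to (0.5, 4.0), a distance of √(1.5² + 1.0²) ≈ 1.8.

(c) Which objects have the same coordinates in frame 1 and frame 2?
the orange star, the orange pentagon, the yellow circle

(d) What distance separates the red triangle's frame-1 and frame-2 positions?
1.4

The red triangle moved from (6.6, 8.8) to (8.0, 8.6), a distance of √(1.4² + 0.2²) ≈ 1.4.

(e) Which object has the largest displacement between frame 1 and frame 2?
the brown star

(moved 4.0; next 3.3)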